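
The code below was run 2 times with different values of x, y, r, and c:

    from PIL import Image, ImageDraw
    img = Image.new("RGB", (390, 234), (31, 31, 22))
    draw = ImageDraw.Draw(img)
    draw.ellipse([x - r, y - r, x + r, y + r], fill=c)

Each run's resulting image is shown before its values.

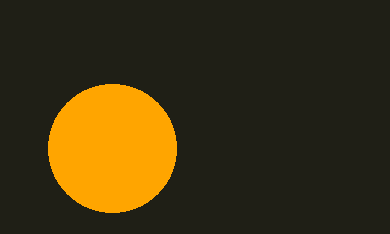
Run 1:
x = 112
y = 148
r = 64
c = 'orange'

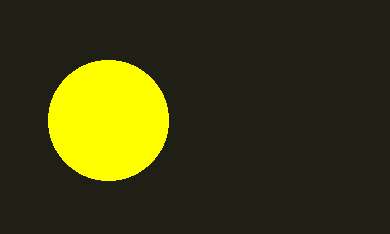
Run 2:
x = 108
y = 120
r = 60
c = 'yellow'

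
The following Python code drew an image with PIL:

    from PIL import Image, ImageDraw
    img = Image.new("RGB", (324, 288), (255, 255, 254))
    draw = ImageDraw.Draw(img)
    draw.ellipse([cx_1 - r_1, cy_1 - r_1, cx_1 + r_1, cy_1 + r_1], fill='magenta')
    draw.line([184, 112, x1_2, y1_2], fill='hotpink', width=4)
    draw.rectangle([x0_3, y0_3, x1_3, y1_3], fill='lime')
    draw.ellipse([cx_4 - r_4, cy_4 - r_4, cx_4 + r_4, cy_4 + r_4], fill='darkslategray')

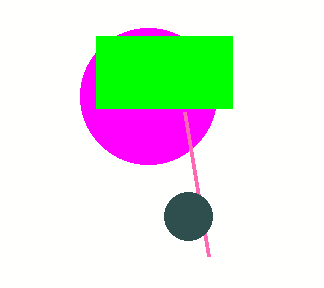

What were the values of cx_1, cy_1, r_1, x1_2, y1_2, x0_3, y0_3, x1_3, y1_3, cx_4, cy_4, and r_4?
cx_1 = 148; cy_1 = 96; r_1 = 68; x1_2 = 208; y1_2 = 256; x0_3 = 96; y0_3 = 36; x1_3 = 232; y1_3 = 108; cx_4 = 188; cy_4 = 216; r_4 = 24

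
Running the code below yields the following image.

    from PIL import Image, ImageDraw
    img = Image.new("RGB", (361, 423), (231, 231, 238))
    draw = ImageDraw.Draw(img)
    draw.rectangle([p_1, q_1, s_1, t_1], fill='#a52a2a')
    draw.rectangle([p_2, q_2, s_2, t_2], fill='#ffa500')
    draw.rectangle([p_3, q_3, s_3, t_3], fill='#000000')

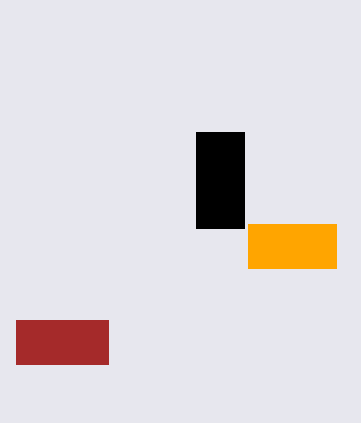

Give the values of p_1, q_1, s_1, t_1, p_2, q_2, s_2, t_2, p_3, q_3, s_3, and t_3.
p_1 = 16, q_1 = 320, s_1 = 108, t_1 = 364, p_2 = 248, q_2 = 224, s_2 = 336, t_2 = 268, p_3 = 196, q_3 = 132, s_3 = 244, t_3 = 228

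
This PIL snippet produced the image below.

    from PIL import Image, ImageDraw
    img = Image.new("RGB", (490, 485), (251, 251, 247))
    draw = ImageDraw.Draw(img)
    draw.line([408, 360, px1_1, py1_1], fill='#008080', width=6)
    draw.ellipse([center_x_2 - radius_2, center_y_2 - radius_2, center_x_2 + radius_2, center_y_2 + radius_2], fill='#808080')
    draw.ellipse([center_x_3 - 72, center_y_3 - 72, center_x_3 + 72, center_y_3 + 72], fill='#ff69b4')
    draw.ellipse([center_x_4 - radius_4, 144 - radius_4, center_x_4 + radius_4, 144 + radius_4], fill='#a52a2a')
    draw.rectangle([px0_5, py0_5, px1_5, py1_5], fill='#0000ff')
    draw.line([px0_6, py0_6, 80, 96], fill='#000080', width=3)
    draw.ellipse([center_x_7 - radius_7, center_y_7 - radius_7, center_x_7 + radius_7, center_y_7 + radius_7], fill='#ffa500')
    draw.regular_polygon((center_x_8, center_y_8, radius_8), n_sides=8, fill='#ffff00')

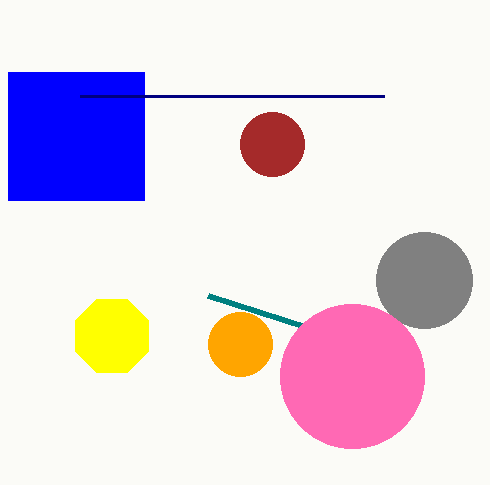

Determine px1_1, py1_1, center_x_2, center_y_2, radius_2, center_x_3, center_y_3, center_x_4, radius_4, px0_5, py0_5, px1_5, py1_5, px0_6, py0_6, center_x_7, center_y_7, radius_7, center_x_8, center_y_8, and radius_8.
px1_1 = 208; py1_1 = 296; center_x_2 = 424; center_y_2 = 280; radius_2 = 48; center_x_3 = 352; center_y_3 = 376; center_x_4 = 272; radius_4 = 32; px0_5 = 8; py0_5 = 72; px1_5 = 144; py1_5 = 200; px0_6 = 384; py0_6 = 96; center_x_7 = 240; center_y_7 = 344; radius_7 = 32; center_x_8 = 112; center_y_8 = 336; radius_8 = 40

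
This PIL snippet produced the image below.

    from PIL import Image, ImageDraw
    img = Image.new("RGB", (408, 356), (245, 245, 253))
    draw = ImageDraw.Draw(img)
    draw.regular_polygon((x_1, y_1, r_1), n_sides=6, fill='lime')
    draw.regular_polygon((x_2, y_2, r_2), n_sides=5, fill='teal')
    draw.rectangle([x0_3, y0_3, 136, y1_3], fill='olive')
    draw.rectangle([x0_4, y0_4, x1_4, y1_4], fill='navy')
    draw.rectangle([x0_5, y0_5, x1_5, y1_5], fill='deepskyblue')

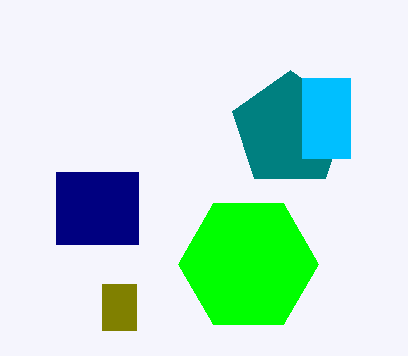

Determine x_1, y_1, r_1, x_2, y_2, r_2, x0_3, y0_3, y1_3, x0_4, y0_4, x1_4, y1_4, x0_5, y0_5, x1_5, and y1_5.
x_1 = 248, y_1 = 264, r_1 = 70, x_2 = 290, y_2 = 130, r_2 = 60, x0_3 = 102, y0_3 = 284, y1_3 = 330, x0_4 = 56, y0_4 = 172, x1_4 = 138, y1_4 = 244, x0_5 = 302, y0_5 = 78, x1_5 = 350, y1_5 = 158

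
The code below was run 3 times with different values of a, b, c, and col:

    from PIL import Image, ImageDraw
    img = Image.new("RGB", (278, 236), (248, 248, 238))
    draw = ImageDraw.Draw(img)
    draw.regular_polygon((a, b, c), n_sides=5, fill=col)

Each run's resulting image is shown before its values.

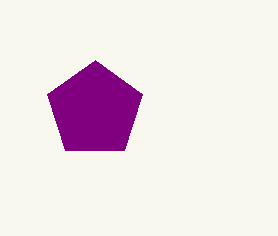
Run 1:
a = 95, b = 110, c = 50, col = 'purple'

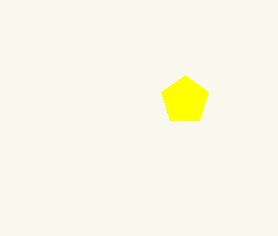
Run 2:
a = 185, b = 100, c = 25, col = 'yellow'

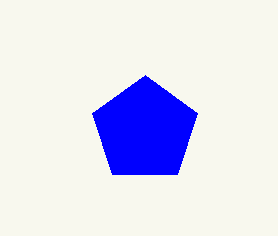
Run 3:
a = 145
b = 130
c = 55
col = 'blue'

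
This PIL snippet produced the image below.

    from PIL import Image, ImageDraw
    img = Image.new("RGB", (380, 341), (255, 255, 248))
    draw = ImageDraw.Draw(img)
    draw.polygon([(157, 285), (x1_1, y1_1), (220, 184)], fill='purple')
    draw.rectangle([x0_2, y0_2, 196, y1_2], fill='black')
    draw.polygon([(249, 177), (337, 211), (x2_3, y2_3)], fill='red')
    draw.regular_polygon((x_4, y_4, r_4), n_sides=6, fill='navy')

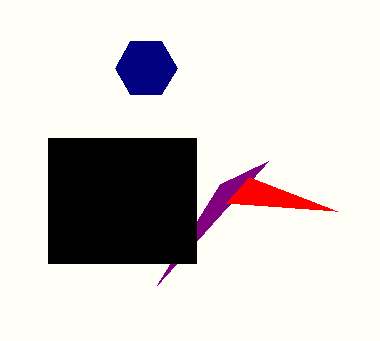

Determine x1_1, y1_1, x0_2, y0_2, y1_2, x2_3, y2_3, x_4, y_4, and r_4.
x1_1 = 268, y1_1 = 161, x0_2 = 48, y0_2 = 138, y1_2 = 263, x2_3 = 226, y2_3 = 203, x_4 = 146, y_4 = 68, r_4 = 31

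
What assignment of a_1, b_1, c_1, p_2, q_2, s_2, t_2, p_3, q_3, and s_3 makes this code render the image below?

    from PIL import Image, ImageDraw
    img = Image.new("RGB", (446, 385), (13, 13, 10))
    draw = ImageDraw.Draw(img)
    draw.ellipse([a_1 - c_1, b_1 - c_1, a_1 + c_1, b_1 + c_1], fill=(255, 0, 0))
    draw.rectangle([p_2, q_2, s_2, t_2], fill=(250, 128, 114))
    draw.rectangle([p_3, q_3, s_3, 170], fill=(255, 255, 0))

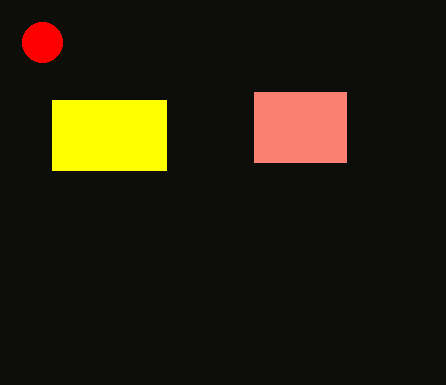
a_1 = 42, b_1 = 42, c_1 = 20, p_2 = 254, q_2 = 92, s_2 = 346, t_2 = 162, p_3 = 52, q_3 = 100, s_3 = 166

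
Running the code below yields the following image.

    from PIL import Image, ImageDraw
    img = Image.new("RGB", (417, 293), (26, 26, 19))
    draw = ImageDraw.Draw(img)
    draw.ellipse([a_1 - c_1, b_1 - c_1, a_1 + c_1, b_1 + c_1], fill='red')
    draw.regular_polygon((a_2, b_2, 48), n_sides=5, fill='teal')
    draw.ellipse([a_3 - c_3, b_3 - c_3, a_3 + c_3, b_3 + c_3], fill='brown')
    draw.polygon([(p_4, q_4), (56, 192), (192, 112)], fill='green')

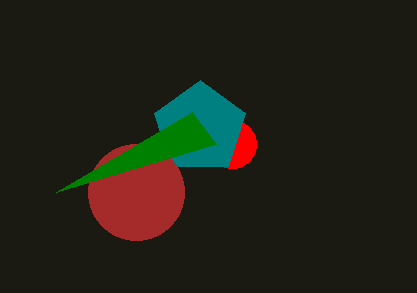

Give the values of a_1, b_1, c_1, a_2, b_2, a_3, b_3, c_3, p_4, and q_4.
a_1 = 232, b_1 = 144, c_1 = 24, a_2 = 200, b_2 = 128, a_3 = 136, b_3 = 192, c_3 = 48, p_4 = 216, q_4 = 144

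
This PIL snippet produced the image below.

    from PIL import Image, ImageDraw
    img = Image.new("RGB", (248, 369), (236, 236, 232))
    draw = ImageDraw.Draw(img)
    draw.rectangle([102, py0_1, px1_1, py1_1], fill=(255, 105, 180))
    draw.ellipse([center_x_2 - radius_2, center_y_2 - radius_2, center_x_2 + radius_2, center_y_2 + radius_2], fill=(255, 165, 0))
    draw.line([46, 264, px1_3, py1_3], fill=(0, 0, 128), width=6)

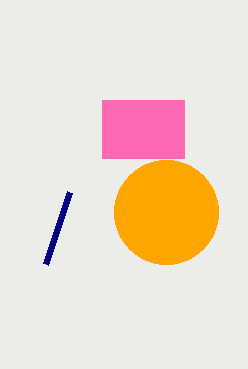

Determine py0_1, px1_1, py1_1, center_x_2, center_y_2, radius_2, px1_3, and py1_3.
py0_1 = 100; px1_1 = 184; py1_1 = 158; center_x_2 = 166; center_y_2 = 212; radius_2 = 52; px1_3 = 70; py1_3 = 192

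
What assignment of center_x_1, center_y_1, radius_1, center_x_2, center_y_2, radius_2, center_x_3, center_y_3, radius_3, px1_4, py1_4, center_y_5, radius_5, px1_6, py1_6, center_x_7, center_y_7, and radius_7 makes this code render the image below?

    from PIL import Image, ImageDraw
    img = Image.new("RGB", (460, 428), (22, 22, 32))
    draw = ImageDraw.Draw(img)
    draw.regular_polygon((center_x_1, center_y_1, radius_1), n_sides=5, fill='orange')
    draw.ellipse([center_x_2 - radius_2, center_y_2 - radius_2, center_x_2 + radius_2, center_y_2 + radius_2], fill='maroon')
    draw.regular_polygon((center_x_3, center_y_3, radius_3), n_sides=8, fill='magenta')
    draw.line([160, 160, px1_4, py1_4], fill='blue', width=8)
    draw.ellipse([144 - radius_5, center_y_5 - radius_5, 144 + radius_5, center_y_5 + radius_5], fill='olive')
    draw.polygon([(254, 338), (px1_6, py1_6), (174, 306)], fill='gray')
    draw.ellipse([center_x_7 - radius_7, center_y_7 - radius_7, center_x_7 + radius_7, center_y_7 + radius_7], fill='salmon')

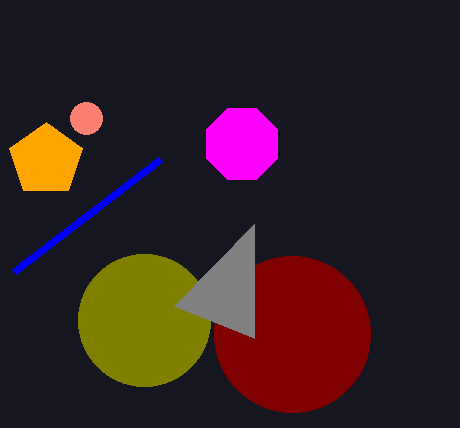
center_x_1 = 46; center_y_1 = 160; radius_1 = 38; center_x_2 = 292; center_y_2 = 334; radius_2 = 78; center_x_3 = 242; center_y_3 = 144; radius_3 = 38; px1_4 = 14; py1_4 = 272; center_y_5 = 320; radius_5 = 66; px1_6 = 254; py1_6 = 224; center_x_7 = 86; center_y_7 = 118; radius_7 = 16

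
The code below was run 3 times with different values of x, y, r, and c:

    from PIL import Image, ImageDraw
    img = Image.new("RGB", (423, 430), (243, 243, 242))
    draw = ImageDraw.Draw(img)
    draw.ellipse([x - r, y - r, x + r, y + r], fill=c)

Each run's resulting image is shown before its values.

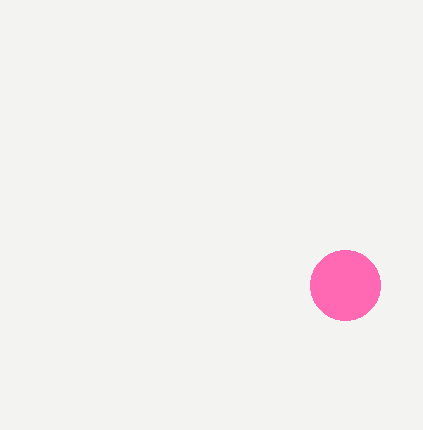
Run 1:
x = 345, y = 285, r = 35, c = 'hotpink'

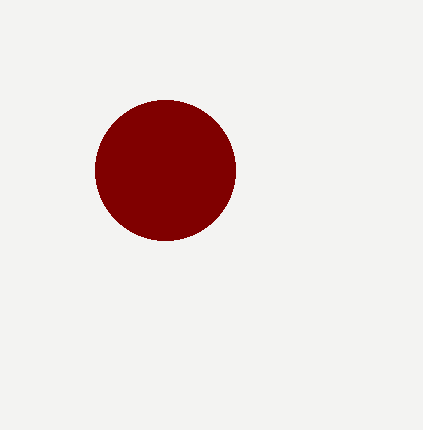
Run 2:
x = 165
y = 170
r = 70
c = 'maroon'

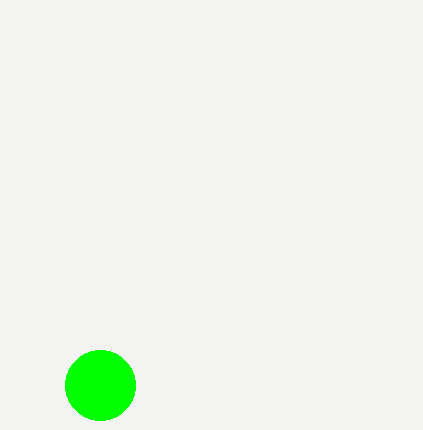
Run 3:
x = 100, y = 385, r = 35, c = 'lime'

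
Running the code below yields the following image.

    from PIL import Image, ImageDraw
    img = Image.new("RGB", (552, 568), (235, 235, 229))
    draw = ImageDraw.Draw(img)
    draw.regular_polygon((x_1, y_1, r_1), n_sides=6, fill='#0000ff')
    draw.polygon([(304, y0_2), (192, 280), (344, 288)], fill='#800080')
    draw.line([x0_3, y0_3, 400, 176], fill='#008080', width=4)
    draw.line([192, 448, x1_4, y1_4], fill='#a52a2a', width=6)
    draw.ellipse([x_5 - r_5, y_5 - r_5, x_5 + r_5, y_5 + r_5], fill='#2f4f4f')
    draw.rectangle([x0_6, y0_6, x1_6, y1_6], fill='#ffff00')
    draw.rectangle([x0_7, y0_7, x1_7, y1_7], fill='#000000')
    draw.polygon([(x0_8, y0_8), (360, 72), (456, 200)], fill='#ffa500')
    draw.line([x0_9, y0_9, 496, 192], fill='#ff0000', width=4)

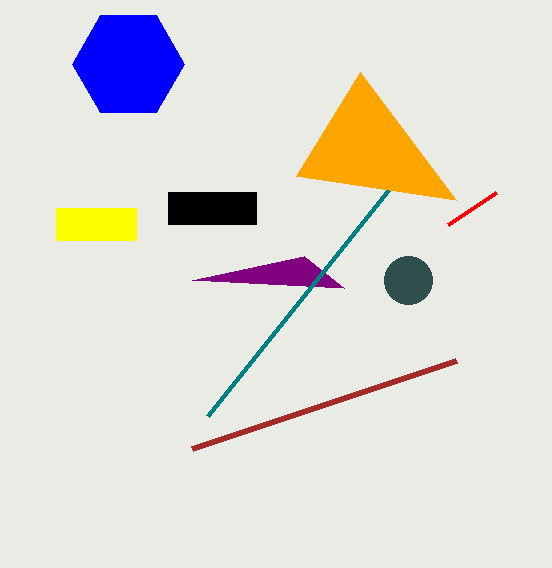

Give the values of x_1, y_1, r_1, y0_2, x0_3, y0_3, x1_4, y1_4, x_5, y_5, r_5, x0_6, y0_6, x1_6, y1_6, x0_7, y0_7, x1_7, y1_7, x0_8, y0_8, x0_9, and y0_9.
x_1 = 128; y_1 = 64; r_1 = 56; y0_2 = 256; x0_3 = 208; y0_3 = 416; x1_4 = 456; y1_4 = 360; x_5 = 408; y_5 = 280; r_5 = 24; x0_6 = 56; y0_6 = 208; x1_6 = 136; y1_6 = 240; x0_7 = 168; y0_7 = 192; x1_7 = 256; y1_7 = 224; x0_8 = 296; y0_8 = 176; x0_9 = 448; y0_9 = 224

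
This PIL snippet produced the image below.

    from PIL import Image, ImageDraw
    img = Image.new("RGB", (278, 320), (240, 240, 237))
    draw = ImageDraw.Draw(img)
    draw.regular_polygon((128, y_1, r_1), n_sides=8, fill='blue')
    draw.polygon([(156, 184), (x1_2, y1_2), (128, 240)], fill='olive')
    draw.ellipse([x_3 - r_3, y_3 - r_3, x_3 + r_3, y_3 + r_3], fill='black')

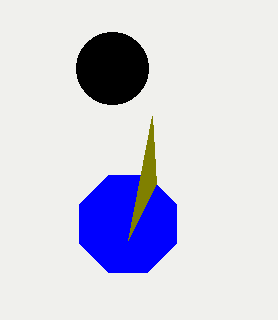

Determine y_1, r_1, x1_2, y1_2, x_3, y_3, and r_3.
y_1 = 224; r_1 = 52; x1_2 = 152; y1_2 = 116; x_3 = 112; y_3 = 68; r_3 = 36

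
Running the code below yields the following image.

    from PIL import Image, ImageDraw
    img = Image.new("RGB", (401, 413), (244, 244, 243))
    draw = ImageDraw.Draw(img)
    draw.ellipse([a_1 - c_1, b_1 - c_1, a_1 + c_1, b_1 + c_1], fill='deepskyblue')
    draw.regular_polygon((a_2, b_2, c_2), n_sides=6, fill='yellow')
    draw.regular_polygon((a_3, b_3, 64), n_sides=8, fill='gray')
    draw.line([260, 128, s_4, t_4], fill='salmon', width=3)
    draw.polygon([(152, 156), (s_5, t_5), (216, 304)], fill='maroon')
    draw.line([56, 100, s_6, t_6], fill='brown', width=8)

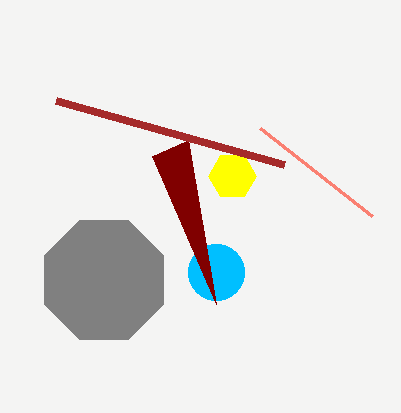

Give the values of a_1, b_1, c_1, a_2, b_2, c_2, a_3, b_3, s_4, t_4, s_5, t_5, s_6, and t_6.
a_1 = 216
b_1 = 272
c_1 = 28
a_2 = 232
b_2 = 176
c_2 = 24
a_3 = 104
b_3 = 280
s_4 = 372
t_4 = 216
s_5 = 188
t_5 = 140
s_6 = 284
t_6 = 164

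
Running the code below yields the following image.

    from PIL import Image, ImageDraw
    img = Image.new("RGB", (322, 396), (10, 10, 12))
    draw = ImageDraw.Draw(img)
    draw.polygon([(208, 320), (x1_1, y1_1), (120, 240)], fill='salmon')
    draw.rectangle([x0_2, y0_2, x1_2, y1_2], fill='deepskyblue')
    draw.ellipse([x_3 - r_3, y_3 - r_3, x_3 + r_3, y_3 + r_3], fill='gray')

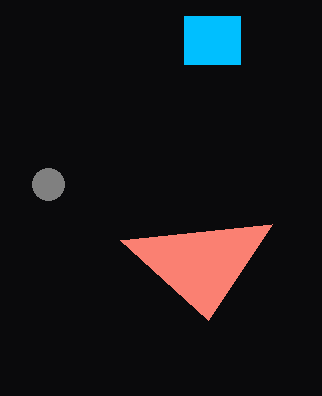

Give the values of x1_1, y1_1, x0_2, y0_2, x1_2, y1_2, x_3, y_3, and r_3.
x1_1 = 272; y1_1 = 224; x0_2 = 184; y0_2 = 16; x1_2 = 240; y1_2 = 64; x_3 = 48; y_3 = 184; r_3 = 16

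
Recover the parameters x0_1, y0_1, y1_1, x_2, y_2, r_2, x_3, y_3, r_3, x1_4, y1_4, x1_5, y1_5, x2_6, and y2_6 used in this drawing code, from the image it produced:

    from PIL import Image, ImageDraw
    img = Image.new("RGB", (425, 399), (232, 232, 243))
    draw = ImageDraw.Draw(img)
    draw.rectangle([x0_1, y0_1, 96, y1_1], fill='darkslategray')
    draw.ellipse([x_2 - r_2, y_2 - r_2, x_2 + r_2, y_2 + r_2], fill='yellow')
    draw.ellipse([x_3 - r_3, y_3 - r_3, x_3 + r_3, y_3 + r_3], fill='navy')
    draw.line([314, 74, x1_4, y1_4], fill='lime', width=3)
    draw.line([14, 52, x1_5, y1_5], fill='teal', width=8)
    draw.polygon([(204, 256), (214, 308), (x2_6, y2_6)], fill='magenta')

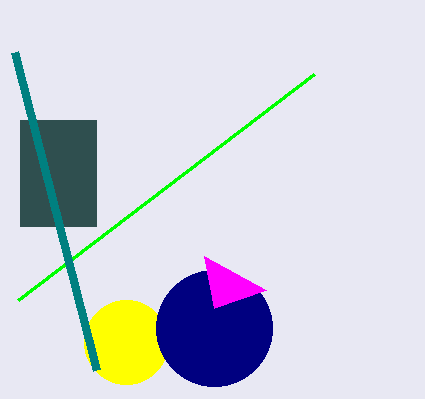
x0_1 = 20
y0_1 = 120
y1_1 = 226
x_2 = 126
y_2 = 342
r_2 = 42
x_3 = 214
y_3 = 328
r_3 = 58
x1_4 = 18
y1_4 = 300
x1_5 = 96
y1_5 = 370
x2_6 = 266
y2_6 = 290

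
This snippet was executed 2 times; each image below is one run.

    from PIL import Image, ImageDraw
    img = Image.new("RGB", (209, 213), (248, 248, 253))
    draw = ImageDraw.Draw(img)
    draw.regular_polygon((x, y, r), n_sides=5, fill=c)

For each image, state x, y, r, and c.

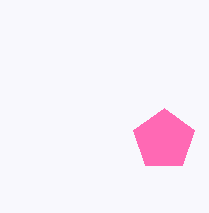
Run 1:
x = 164, y = 140, r = 32, c = 'hotpink'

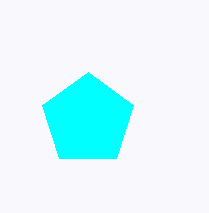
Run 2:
x = 88
y = 120
r = 48
c = 'cyan'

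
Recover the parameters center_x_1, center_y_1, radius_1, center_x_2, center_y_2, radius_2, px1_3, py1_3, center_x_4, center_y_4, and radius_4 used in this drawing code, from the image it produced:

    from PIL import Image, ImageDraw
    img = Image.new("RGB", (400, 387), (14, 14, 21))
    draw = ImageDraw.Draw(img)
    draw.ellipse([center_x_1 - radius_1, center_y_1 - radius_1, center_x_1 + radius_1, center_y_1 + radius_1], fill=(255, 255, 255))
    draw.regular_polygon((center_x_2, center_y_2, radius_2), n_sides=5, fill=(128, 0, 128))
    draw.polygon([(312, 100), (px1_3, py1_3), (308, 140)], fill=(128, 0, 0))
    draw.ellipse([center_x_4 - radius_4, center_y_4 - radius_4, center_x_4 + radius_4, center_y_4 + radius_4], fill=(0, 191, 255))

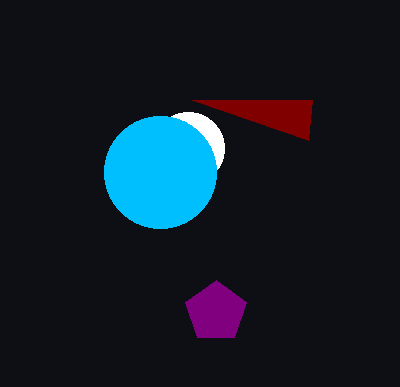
center_x_1 = 188, center_y_1 = 148, radius_1 = 36, center_x_2 = 216, center_y_2 = 312, radius_2 = 32, px1_3 = 192, py1_3 = 100, center_x_4 = 160, center_y_4 = 172, radius_4 = 56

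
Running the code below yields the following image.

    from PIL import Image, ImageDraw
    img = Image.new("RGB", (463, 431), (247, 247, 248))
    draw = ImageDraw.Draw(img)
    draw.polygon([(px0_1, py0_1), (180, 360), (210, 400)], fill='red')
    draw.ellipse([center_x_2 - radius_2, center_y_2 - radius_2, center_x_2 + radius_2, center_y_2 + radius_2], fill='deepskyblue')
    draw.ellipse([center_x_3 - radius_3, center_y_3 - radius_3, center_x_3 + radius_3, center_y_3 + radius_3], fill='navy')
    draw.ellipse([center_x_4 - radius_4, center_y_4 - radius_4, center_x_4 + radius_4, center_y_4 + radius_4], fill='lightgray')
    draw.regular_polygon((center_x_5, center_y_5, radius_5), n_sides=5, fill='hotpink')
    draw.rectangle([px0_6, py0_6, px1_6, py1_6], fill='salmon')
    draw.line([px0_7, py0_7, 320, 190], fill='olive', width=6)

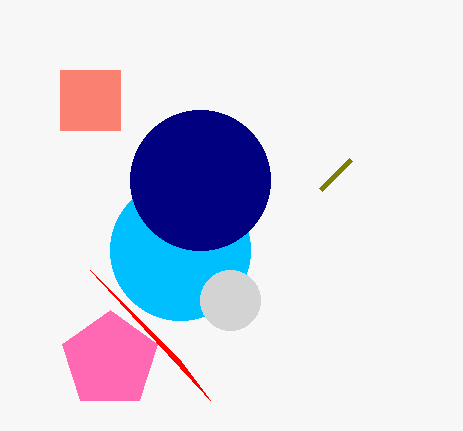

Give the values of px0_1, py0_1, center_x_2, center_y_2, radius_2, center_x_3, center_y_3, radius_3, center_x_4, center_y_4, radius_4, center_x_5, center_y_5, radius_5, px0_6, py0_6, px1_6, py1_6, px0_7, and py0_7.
px0_1 = 90
py0_1 = 270
center_x_2 = 180
center_y_2 = 250
radius_2 = 70
center_x_3 = 200
center_y_3 = 180
radius_3 = 70
center_x_4 = 230
center_y_4 = 300
radius_4 = 30
center_x_5 = 110
center_y_5 = 360
radius_5 = 50
px0_6 = 60
py0_6 = 70
px1_6 = 120
py1_6 = 130
px0_7 = 350
py0_7 = 160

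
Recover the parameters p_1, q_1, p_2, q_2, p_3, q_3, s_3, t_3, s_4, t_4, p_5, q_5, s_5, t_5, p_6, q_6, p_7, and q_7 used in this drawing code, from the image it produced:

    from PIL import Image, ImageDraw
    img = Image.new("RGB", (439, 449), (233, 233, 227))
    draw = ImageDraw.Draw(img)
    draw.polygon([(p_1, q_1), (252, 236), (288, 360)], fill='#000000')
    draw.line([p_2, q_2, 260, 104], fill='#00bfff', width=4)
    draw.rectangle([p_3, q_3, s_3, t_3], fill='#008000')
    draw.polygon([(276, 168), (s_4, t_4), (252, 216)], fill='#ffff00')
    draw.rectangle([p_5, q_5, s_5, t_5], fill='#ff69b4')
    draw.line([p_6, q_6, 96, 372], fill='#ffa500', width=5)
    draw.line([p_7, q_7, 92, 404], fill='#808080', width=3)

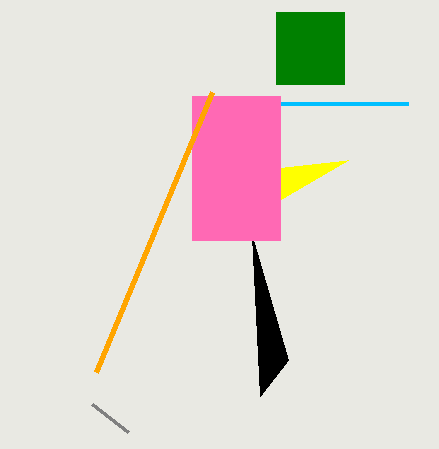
p_1 = 260; q_1 = 396; p_2 = 408; q_2 = 104; p_3 = 276; q_3 = 12; s_3 = 344; t_3 = 84; s_4 = 348; t_4 = 160; p_5 = 192; q_5 = 96; s_5 = 280; t_5 = 240; p_6 = 212; q_6 = 92; p_7 = 128; q_7 = 432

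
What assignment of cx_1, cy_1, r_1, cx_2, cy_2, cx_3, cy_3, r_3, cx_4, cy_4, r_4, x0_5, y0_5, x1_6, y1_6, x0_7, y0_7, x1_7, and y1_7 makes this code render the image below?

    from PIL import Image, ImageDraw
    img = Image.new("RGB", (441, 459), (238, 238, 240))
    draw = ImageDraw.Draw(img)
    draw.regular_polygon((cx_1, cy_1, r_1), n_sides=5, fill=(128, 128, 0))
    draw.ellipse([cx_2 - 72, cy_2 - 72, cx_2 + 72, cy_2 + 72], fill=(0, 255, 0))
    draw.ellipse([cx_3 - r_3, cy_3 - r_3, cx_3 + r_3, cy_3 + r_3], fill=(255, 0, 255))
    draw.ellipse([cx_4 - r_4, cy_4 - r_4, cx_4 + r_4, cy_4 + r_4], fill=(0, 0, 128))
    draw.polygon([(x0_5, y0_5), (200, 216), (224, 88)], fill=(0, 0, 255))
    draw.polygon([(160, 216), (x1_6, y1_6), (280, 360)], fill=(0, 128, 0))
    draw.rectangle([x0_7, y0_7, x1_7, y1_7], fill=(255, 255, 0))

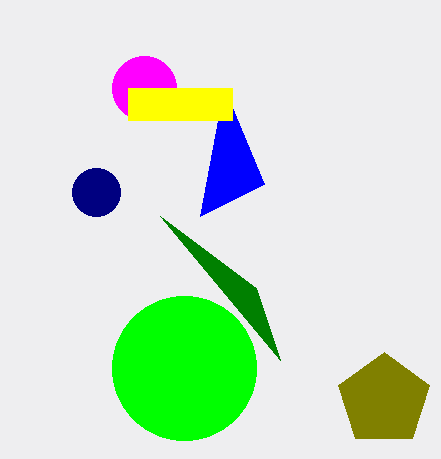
cx_1 = 384
cy_1 = 400
r_1 = 48
cx_2 = 184
cy_2 = 368
cx_3 = 144
cy_3 = 88
r_3 = 32
cx_4 = 96
cy_4 = 192
r_4 = 24
x0_5 = 264
y0_5 = 184
x1_6 = 256
y1_6 = 288
x0_7 = 128
y0_7 = 88
x1_7 = 232
y1_7 = 120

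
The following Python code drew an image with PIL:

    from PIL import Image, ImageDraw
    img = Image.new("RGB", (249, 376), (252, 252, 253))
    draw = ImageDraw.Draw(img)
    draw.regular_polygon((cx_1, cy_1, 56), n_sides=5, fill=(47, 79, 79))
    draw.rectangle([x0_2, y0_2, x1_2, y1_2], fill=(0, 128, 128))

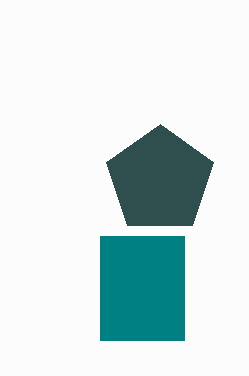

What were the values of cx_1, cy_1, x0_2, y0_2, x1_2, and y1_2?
cx_1 = 160; cy_1 = 180; x0_2 = 100; y0_2 = 236; x1_2 = 184; y1_2 = 340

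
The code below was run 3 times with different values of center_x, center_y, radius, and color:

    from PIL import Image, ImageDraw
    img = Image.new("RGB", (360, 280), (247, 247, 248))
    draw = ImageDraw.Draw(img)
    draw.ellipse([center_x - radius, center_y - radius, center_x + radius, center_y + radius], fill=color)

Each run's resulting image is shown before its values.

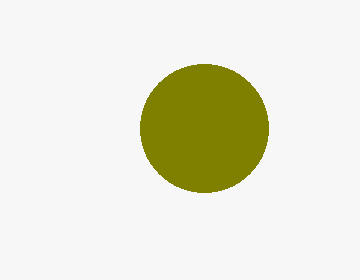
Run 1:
center_x = 204
center_y = 128
radius = 64
color = 'olive'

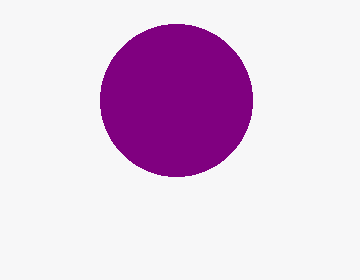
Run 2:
center_x = 176, center_y = 100, radius = 76, color = 'purple'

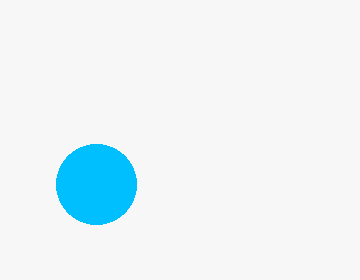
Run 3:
center_x = 96
center_y = 184
radius = 40
color = 'deepskyblue'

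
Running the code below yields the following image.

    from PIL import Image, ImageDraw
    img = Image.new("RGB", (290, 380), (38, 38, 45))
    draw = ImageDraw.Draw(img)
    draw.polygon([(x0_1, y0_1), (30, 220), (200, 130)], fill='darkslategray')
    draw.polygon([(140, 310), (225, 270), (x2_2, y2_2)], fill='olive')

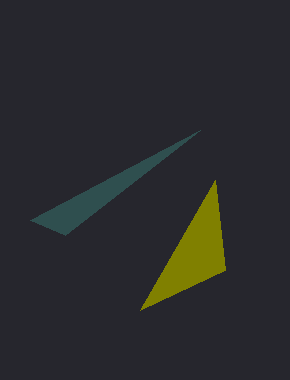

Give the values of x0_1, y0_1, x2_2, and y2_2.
x0_1 = 65
y0_1 = 235
x2_2 = 215
y2_2 = 180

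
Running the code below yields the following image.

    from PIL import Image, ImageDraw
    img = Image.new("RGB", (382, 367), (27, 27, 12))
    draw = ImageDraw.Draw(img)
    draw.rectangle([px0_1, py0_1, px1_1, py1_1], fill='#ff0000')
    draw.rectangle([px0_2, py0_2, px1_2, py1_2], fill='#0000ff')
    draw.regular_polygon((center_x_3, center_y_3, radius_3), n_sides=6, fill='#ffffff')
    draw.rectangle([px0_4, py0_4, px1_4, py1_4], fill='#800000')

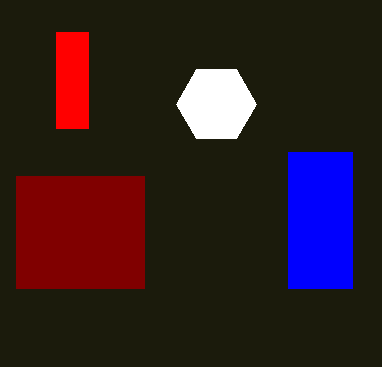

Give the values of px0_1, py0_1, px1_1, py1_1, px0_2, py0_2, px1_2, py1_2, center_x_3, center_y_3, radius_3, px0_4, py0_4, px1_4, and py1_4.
px0_1 = 56
py0_1 = 32
px1_1 = 88
py1_1 = 128
px0_2 = 288
py0_2 = 152
px1_2 = 352
py1_2 = 288
center_x_3 = 216
center_y_3 = 104
radius_3 = 40
px0_4 = 16
py0_4 = 176
px1_4 = 144
py1_4 = 288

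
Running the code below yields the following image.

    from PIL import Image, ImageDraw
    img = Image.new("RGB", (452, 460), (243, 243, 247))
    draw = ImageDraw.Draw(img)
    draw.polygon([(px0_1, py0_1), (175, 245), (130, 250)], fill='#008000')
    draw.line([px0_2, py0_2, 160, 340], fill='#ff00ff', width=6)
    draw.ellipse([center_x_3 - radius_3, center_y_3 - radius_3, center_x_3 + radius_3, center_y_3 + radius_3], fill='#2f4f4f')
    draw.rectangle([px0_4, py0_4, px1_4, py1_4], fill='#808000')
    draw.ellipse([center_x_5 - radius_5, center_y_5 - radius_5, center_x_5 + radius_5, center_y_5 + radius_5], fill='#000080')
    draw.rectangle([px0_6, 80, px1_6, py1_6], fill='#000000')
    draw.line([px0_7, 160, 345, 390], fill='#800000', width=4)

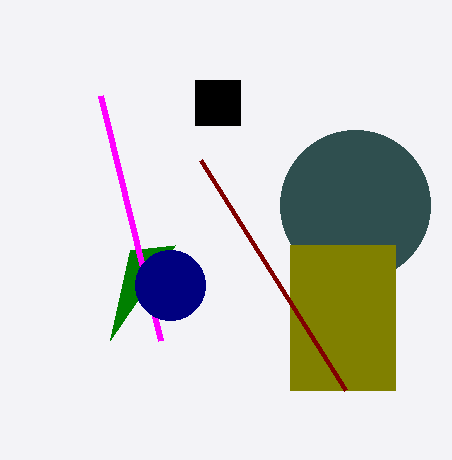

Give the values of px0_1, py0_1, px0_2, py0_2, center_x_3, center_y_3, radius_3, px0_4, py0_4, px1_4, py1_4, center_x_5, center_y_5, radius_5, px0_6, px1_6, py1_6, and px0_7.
px0_1 = 110, py0_1 = 340, px0_2 = 100, py0_2 = 95, center_x_3 = 355, center_y_3 = 205, radius_3 = 75, px0_4 = 290, py0_4 = 245, px1_4 = 395, py1_4 = 390, center_x_5 = 170, center_y_5 = 285, radius_5 = 35, px0_6 = 195, px1_6 = 240, py1_6 = 125, px0_7 = 200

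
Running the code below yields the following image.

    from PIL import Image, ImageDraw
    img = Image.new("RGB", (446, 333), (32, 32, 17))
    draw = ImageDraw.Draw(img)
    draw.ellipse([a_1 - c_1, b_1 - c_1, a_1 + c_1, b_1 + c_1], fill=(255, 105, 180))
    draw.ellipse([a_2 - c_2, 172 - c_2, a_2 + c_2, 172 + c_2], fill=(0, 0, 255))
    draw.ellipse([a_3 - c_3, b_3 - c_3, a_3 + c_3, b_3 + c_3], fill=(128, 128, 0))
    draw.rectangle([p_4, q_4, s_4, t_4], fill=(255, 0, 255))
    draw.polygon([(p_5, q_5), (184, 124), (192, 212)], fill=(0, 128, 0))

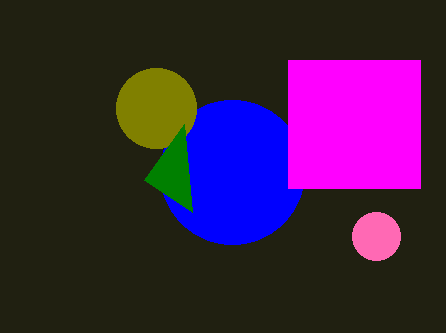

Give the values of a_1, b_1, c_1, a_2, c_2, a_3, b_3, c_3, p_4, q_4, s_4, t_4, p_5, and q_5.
a_1 = 376
b_1 = 236
c_1 = 24
a_2 = 232
c_2 = 72
a_3 = 156
b_3 = 108
c_3 = 40
p_4 = 288
q_4 = 60
s_4 = 420
t_4 = 188
p_5 = 144
q_5 = 180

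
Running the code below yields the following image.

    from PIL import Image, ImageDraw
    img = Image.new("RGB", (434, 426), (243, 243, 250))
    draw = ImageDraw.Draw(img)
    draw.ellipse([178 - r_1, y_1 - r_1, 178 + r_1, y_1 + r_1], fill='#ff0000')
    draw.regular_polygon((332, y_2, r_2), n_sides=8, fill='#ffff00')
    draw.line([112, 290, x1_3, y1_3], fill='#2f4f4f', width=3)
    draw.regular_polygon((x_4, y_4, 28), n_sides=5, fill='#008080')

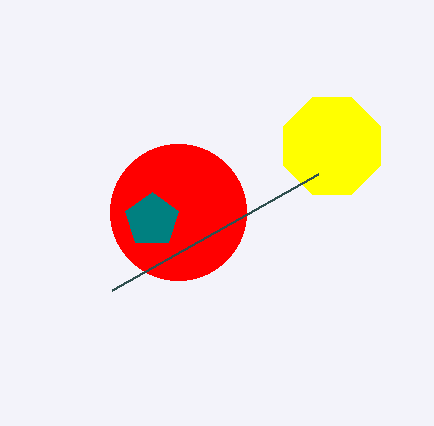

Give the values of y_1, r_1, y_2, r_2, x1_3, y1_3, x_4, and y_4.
y_1 = 212
r_1 = 68
y_2 = 146
r_2 = 52
x1_3 = 318
y1_3 = 174
x_4 = 152
y_4 = 220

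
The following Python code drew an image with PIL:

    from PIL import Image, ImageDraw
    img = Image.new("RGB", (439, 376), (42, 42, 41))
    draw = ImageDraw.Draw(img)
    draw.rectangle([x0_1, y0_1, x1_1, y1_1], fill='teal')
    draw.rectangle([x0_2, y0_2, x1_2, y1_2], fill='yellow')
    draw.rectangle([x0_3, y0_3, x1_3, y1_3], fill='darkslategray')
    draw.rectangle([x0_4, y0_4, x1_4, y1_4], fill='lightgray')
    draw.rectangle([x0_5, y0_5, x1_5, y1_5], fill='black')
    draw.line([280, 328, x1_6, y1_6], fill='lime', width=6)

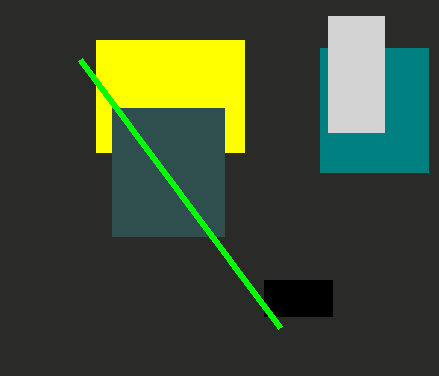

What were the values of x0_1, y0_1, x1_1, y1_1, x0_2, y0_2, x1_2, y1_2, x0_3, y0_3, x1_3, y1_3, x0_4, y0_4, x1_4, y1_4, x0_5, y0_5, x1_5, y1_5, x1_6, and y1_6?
x0_1 = 320; y0_1 = 48; x1_1 = 428; y1_1 = 172; x0_2 = 96; y0_2 = 40; x1_2 = 244; y1_2 = 152; x0_3 = 112; y0_3 = 108; x1_3 = 224; y1_3 = 236; x0_4 = 328; y0_4 = 16; x1_4 = 384; y1_4 = 132; x0_5 = 264; y0_5 = 280; x1_5 = 332; y1_5 = 316; x1_6 = 80; y1_6 = 60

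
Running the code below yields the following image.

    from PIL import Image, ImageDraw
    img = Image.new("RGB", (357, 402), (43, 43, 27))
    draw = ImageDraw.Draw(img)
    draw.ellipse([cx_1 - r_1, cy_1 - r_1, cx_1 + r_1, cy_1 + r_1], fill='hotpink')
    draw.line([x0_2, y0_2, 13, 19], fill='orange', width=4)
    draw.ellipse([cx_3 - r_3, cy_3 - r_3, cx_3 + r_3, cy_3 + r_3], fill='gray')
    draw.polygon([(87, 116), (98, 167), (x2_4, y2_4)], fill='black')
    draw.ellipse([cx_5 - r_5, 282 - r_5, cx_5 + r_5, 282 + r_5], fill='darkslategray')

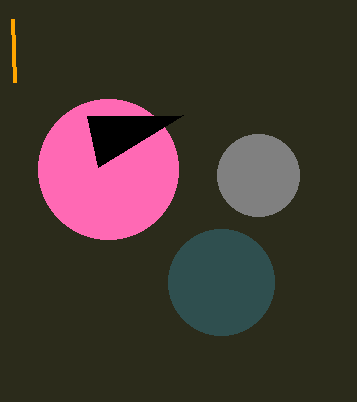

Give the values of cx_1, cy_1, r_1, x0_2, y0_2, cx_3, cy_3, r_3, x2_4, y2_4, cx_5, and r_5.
cx_1 = 108; cy_1 = 169; r_1 = 70; x0_2 = 15; y0_2 = 82; cx_3 = 258; cy_3 = 175; r_3 = 41; x2_4 = 183; y2_4 = 115; cx_5 = 221; r_5 = 53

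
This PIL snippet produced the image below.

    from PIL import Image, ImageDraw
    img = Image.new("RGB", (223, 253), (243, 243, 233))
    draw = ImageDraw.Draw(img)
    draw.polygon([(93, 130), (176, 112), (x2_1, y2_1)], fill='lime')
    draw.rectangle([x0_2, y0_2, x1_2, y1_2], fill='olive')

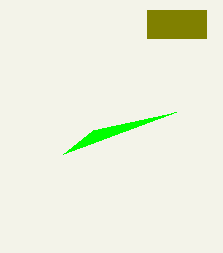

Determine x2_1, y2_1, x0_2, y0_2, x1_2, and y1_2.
x2_1 = 63, y2_1 = 154, x0_2 = 147, y0_2 = 10, x1_2 = 206, y1_2 = 38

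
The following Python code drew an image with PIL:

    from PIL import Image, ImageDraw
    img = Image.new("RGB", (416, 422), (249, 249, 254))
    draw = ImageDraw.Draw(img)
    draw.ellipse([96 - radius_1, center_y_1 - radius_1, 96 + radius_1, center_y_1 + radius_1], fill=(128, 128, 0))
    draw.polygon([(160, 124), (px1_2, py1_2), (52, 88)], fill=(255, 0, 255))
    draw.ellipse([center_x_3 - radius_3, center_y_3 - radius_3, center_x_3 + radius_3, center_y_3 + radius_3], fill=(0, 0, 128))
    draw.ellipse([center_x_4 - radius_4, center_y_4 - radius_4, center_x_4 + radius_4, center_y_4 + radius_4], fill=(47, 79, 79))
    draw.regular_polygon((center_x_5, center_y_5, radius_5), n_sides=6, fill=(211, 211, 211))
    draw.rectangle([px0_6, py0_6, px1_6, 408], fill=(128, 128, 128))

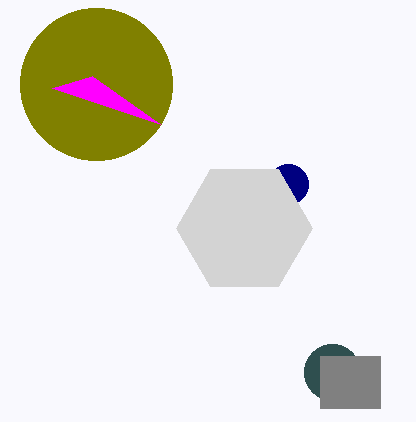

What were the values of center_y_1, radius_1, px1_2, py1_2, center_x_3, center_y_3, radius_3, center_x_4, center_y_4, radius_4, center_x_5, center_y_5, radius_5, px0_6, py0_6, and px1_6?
center_y_1 = 84, radius_1 = 76, px1_2 = 92, py1_2 = 76, center_x_3 = 288, center_y_3 = 184, radius_3 = 20, center_x_4 = 332, center_y_4 = 372, radius_4 = 28, center_x_5 = 244, center_y_5 = 228, radius_5 = 68, px0_6 = 320, py0_6 = 356, px1_6 = 380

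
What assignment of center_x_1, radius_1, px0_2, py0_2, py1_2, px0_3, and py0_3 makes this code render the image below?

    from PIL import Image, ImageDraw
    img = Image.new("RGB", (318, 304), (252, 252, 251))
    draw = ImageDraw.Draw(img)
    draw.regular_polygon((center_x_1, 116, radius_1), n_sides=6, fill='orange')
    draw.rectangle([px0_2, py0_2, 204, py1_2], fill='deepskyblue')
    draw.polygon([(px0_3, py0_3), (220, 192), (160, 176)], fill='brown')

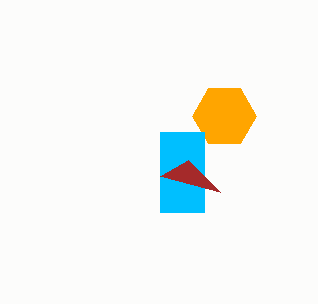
center_x_1 = 224
radius_1 = 32
px0_2 = 160
py0_2 = 132
py1_2 = 212
px0_3 = 188
py0_3 = 160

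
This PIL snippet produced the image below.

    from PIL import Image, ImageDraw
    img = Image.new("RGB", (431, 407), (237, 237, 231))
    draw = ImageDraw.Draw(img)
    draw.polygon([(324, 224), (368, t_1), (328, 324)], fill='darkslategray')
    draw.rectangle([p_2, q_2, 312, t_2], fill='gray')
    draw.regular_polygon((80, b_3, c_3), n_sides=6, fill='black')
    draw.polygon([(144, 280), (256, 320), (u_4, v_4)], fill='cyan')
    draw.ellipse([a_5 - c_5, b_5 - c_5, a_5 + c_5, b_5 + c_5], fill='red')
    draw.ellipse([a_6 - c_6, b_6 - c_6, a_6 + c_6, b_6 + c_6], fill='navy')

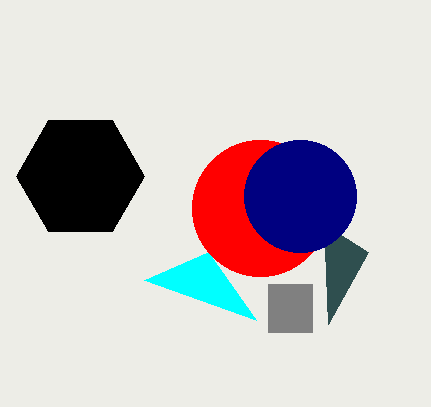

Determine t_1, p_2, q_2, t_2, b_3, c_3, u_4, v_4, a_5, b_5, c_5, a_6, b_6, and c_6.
t_1 = 252
p_2 = 268
q_2 = 284
t_2 = 332
b_3 = 176
c_3 = 64
u_4 = 208
v_4 = 252
a_5 = 260
b_5 = 208
c_5 = 68
a_6 = 300
b_6 = 196
c_6 = 56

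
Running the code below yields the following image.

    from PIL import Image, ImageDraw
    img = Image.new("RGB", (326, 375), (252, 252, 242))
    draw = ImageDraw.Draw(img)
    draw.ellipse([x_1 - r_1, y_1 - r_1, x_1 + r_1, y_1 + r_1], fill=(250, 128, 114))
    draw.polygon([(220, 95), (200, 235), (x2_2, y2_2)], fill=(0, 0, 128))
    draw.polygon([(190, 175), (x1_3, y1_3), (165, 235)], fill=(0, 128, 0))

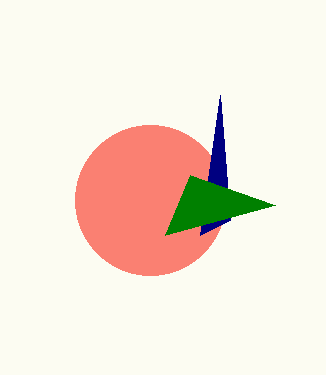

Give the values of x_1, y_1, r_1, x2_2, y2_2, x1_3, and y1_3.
x_1 = 150; y_1 = 200; r_1 = 75; x2_2 = 230; y2_2 = 220; x1_3 = 275; y1_3 = 205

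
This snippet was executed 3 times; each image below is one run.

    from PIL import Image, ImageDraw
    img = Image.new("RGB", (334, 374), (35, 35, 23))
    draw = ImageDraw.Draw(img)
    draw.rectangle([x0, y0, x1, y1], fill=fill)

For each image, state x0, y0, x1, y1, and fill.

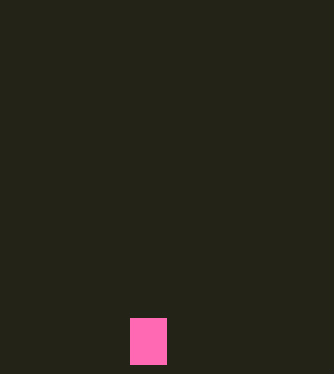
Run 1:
x0 = 130, y0 = 318, x1 = 166, y1 = 364, fill = 'hotpink'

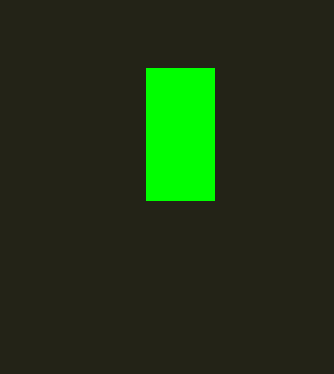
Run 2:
x0 = 146; y0 = 68; x1 = 214; y1 = 200; fill = 'lime'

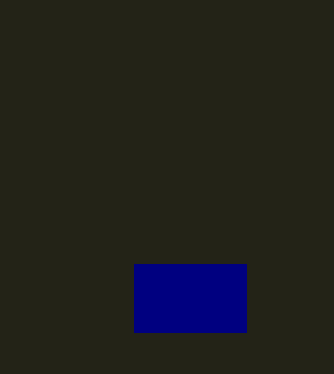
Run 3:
x0 = 134; y0 = 264; x1 = 246; y1 = 332; fill = 'navy'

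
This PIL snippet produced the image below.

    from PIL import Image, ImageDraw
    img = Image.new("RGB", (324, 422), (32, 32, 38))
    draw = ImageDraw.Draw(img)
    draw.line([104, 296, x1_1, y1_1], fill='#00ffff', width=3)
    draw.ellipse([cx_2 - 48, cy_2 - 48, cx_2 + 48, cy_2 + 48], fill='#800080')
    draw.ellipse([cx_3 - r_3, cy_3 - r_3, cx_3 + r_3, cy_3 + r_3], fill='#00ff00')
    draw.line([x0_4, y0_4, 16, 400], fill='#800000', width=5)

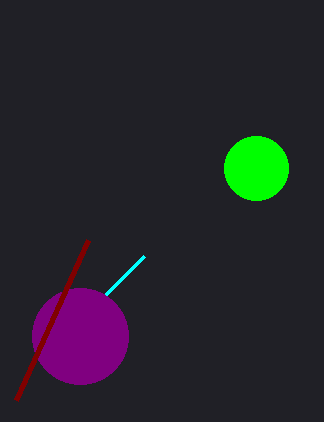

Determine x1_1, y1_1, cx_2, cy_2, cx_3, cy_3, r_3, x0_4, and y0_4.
x1_1 = 144
y1_1 = 256
cx_2 = 80
cy_2 = 336
cx_3 = 256
cy_3 = 168
r_3 = 32
x0_4 = 88
y0_4 = 240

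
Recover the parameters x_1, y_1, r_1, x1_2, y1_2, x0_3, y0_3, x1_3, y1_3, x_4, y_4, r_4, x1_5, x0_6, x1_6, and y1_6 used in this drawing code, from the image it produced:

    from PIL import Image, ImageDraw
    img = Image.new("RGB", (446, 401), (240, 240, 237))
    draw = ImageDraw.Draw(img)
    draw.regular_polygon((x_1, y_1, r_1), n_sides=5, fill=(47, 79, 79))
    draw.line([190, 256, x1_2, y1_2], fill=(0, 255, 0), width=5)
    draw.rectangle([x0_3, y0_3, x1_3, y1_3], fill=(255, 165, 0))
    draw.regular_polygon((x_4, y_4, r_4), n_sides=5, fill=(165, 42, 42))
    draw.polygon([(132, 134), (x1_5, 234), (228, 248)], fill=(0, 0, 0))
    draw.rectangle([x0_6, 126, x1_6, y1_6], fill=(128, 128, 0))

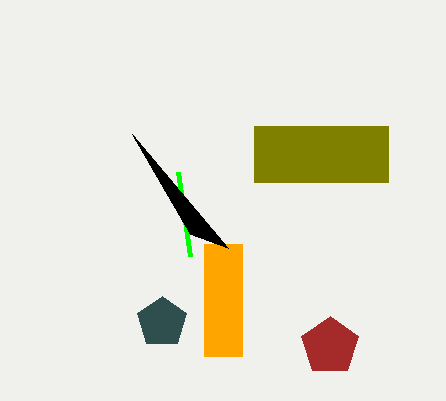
x_1 = 162; y_1 = 322; r_1 = 26; x1_2 = 178; y1_2 = 172; x0_3 = 204; y0_3 = 244; x1_3 = 242; y1_3 = 356; x_4 = 330; y_4 = 346; r_4 = 30; x1_5 = 190; x0_6 = 254; x1_6 = 388; y1_6 = 182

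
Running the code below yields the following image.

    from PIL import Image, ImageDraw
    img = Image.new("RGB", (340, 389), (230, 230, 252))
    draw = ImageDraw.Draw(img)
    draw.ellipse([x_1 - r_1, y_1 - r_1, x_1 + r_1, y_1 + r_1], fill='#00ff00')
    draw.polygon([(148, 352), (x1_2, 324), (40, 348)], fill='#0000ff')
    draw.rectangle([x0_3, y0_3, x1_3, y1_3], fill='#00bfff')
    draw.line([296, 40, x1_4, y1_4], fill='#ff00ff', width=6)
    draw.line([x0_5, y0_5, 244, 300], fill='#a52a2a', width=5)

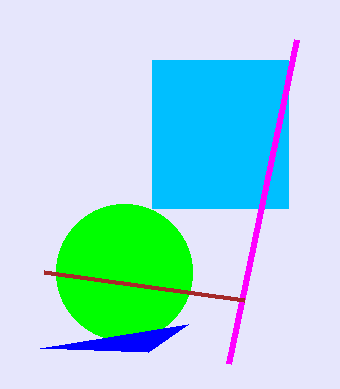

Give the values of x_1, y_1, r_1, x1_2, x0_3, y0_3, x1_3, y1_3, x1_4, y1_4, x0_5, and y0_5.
x_1 = 124, y_1 = 272, r_1 = 68, x1_2 = 188, x0_3 = 152, y0_3 = 60, x1_3 = 288, y1_3 = 208, x1_4 = 228, y1_4 = 364, x0_5 = 44, y0_5 = 272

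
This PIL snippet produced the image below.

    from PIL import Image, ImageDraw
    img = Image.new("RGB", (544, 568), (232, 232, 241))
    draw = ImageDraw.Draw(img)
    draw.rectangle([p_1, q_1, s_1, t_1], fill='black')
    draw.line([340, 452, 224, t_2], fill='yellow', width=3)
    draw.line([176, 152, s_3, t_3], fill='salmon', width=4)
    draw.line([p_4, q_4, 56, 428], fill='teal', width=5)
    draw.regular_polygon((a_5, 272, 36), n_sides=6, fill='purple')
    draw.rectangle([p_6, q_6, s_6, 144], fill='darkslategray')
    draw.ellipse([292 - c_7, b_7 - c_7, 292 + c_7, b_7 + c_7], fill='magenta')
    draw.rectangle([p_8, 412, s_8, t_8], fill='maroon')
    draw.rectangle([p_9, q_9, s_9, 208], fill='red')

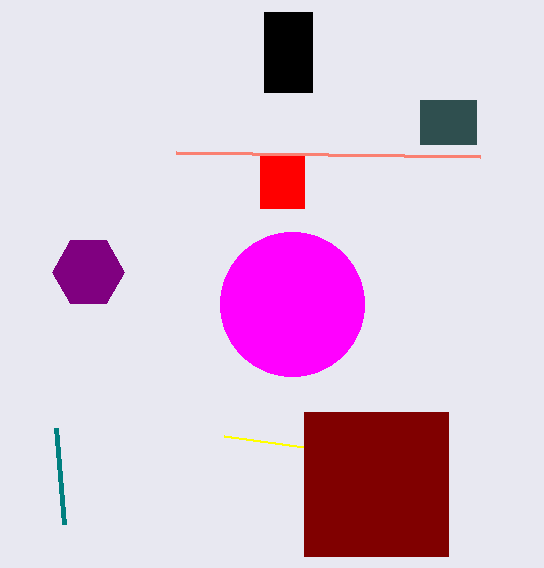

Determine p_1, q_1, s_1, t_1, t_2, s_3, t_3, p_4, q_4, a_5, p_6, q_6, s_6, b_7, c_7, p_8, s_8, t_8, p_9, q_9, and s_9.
p_1 = 264, q_1 = 12, s_1 = 312, t_1 = 92, t_2 = 436, s_3 = 480, t_3 = 156, p_4 = 64, q_4 = 524, a_5 = 88, p_6 = 420, q_6 = 100, s_6 = 476, b_7 = 304, c_7 = 72, p_8 = 304, s_8 = 448, t_8 = 556, p_9 = 260, q_9 = 156, s_9 = 304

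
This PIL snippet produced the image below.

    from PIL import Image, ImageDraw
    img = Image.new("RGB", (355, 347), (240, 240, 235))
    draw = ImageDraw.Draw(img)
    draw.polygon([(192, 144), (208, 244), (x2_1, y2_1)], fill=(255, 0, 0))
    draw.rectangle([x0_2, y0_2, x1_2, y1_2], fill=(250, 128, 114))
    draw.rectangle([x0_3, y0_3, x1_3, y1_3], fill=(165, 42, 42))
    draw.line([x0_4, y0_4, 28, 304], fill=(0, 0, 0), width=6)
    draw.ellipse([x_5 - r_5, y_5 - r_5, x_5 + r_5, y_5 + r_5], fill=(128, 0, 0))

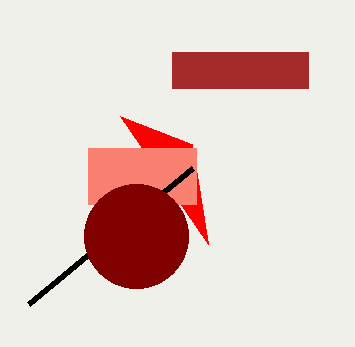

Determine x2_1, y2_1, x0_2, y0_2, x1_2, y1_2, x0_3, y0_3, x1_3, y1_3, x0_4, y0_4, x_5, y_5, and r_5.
x2_1 = 120; y2_1 = 116; x0_2 = 88; y0_2 = 148; x1_2 = 196; y1_2 = 204; x0_3 = 172; y0_3 = 52; x1_3 = 308; y1_3 = 88; x0_4 = 192; y0_4 = 168; x_5 = 136; y_5 = 236; r_5 = 52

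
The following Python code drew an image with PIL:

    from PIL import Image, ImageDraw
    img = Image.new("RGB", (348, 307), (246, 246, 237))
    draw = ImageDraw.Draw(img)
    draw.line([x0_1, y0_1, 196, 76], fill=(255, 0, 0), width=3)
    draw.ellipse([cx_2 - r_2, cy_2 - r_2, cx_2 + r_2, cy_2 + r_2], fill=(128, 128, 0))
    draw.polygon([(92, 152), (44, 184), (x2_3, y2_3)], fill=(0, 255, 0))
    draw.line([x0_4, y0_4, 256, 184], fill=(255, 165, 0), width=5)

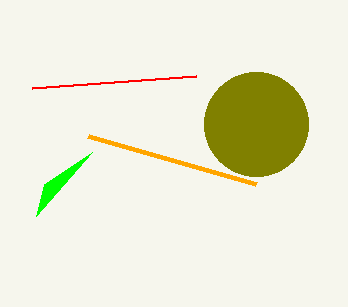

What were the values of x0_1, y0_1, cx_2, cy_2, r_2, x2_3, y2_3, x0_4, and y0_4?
x0_1 = 32, y0_1 = 88, cx_2 = 256, cy_2 = 124, r_2 = 52, x2_3 = 36, y2_3 = 216, x0_4 = 88, y0_4 = 136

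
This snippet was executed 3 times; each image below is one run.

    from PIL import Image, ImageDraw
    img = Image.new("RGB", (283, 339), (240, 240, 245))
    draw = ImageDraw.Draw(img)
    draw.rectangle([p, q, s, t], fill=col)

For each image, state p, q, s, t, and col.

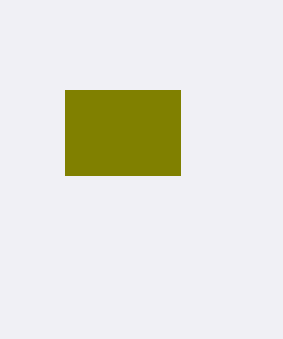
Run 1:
p = 65
q = 90
s = 180
t = 175
col = 'olive'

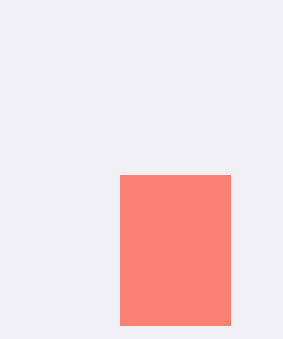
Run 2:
p = 120, q = 175, s = 230, t = 325, col = 'salmon'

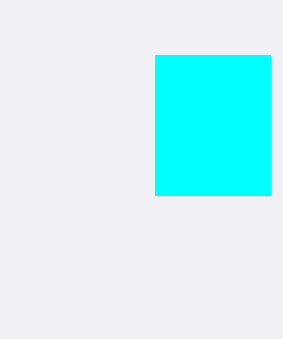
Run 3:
p = 155
q = 55
s = 270
t = 195
col = 'cyan'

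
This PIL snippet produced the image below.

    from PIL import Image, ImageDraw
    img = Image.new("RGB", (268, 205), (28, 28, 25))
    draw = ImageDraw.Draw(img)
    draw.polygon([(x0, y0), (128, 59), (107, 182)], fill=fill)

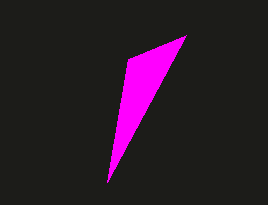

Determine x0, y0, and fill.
x0 = 186
y0 = 35
fill = 'magenta'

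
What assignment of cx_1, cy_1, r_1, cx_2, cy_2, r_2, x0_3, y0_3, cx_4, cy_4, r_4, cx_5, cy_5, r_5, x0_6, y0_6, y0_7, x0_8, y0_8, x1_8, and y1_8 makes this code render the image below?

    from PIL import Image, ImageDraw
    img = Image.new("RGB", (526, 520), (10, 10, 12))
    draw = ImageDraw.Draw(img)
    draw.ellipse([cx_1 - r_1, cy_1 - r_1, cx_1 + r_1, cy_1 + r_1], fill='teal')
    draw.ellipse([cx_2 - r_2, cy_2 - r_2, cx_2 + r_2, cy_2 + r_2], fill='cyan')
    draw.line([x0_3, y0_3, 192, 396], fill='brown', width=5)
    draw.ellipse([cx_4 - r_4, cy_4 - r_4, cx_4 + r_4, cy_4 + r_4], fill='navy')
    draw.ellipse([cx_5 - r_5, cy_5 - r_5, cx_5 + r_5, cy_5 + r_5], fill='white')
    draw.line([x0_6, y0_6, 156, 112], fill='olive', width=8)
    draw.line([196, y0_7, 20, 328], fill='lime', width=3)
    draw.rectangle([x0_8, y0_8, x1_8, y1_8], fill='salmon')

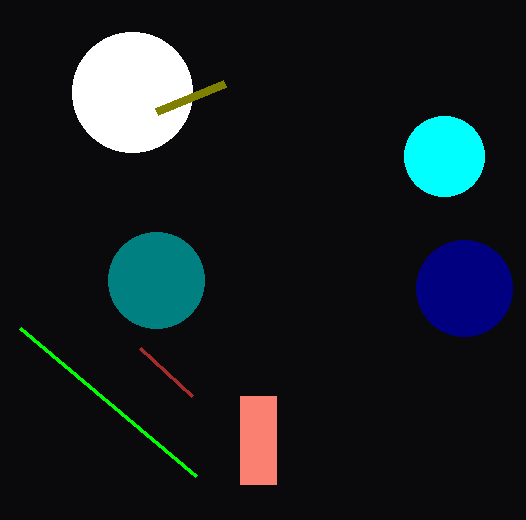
cx_1 = 156
cy_1 = 280
r_1 = 48
cx_2 = 444
cy_2 = 156
r_2 = 40
x0_3 = 140
y0_3 = 348
cx_4 = 464
cy_4 = 288
r_4 = 48
cx_5 = 132
cy_5 = 92
r_5 = 60
x0_6 = 224
y0_6 = 84
y0_7 = 476
x0_8 = 240
y0_8 = 396
x1_8 = 276
y1_8 = 484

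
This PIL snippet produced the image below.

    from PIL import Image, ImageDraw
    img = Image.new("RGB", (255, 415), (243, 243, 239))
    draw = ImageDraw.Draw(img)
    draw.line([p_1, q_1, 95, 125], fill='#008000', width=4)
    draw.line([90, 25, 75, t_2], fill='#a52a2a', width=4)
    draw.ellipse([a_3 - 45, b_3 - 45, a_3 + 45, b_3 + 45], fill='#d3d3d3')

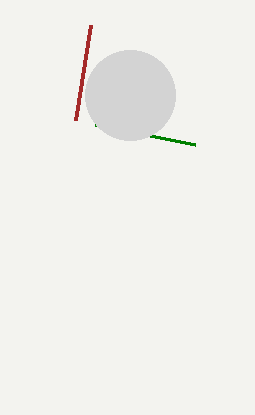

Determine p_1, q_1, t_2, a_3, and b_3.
p_1 = 195; q_1 = 145; t_2 = 120; a_3 = 130; b_3 = 95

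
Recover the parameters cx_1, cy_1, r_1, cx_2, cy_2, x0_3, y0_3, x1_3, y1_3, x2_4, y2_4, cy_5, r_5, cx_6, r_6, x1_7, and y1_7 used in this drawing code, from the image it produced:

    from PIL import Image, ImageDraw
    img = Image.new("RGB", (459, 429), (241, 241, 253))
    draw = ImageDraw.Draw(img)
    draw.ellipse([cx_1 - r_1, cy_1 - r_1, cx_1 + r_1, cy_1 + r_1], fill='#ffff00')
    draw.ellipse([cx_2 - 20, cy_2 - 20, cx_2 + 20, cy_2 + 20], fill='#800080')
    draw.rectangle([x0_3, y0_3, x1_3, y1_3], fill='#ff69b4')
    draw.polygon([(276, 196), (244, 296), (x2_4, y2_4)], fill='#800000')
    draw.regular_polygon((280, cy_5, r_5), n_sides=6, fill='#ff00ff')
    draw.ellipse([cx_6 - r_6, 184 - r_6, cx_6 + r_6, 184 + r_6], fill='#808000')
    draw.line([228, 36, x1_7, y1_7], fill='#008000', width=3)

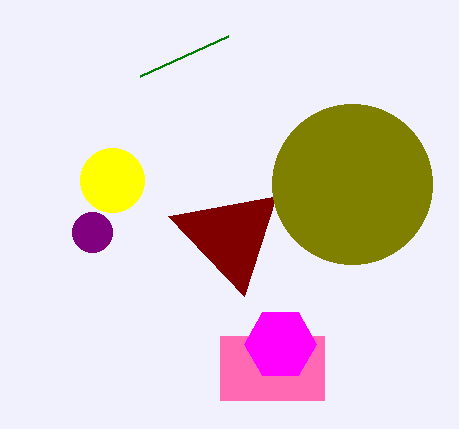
cx_1 = 112; cy_1 = 180; r_1 = 32; cx_2 = 92; cy_2 = 232; x0_3 = 220; y0_3 = 336; x1_3 = 324; y1_3 = 400; x2_4 = 168; y2_4 = 216; cy_5 = 344; r_5 = 36; cx_6 = 352; r_6 = 80; x1_7 = 140; y1_7 = 76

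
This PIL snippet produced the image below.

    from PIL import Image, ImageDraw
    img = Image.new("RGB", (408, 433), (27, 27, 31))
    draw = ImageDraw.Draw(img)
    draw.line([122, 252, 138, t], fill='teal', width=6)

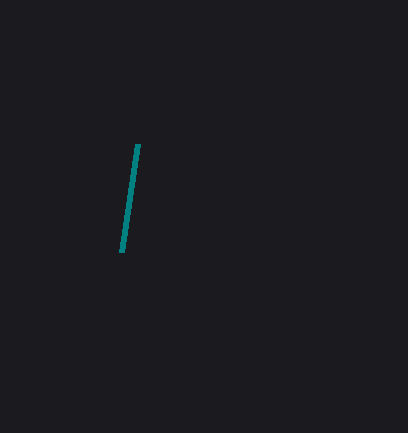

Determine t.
t = 144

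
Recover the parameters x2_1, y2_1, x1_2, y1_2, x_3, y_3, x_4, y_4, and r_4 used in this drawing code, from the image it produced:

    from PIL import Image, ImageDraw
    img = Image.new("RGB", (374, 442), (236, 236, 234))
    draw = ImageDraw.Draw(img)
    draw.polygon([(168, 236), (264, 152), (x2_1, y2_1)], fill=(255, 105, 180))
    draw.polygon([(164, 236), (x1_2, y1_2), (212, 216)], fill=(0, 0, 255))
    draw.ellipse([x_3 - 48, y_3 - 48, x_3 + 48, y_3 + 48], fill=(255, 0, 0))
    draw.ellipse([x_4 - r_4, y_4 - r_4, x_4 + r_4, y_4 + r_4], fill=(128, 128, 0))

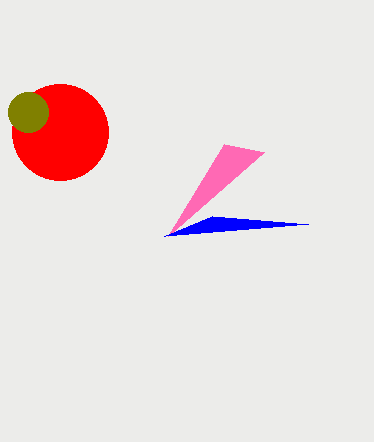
x2_1 = 224
y2_1 = 144
x1_2 = 308
y1_2 = 224
x_3 = 60
y_3 = 132
x_4 = 28
y_4 = 112
r_4 = 20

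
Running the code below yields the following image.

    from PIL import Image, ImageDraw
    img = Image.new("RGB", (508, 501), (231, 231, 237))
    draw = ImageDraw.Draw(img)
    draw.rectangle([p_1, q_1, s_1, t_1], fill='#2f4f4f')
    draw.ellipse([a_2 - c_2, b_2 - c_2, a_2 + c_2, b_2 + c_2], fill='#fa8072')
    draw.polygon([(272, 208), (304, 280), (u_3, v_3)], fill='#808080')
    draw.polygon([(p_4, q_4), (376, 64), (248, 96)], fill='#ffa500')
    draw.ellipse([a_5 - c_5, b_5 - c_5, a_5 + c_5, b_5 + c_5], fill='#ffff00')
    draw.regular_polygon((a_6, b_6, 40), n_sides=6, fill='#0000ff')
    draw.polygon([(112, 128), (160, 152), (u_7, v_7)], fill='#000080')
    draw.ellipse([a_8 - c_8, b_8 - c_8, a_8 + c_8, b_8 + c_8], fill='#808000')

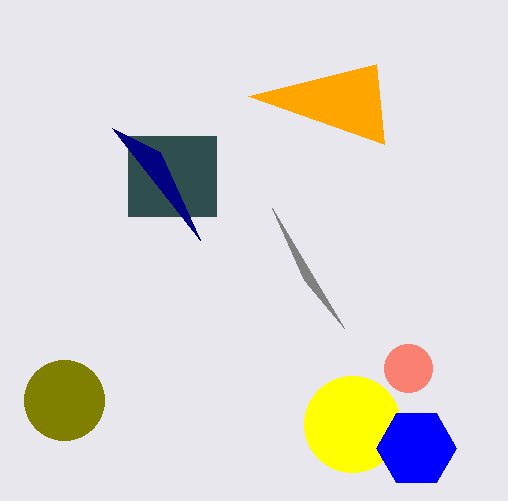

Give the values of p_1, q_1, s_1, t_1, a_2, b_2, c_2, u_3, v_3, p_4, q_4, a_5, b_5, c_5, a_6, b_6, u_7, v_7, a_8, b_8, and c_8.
p_1 = 128, q_1 = 136, s_1 = 216, t_1 = 216, a_2 = 408, b_2 = 368, c_2 = 24, u_3 = 344, v_3 = 328, p_4 = 384, q_4 = 144, a_5 = 352, b_5 = 424, c_5 = 48, a_6 = 416, b_6 = 448, u_7 = 200, v_7 = 240, a_8 = 64, b_8 = 400, c_8 = 40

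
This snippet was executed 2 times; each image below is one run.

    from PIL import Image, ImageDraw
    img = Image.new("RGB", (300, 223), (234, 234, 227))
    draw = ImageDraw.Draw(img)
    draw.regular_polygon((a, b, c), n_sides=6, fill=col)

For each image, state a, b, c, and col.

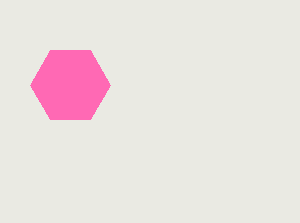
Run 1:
a = 70; b = 85; c = 40; col = 'hotpink'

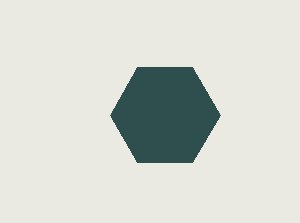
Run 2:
a = 165
b = 115
c = 55
col = 'darkslategray'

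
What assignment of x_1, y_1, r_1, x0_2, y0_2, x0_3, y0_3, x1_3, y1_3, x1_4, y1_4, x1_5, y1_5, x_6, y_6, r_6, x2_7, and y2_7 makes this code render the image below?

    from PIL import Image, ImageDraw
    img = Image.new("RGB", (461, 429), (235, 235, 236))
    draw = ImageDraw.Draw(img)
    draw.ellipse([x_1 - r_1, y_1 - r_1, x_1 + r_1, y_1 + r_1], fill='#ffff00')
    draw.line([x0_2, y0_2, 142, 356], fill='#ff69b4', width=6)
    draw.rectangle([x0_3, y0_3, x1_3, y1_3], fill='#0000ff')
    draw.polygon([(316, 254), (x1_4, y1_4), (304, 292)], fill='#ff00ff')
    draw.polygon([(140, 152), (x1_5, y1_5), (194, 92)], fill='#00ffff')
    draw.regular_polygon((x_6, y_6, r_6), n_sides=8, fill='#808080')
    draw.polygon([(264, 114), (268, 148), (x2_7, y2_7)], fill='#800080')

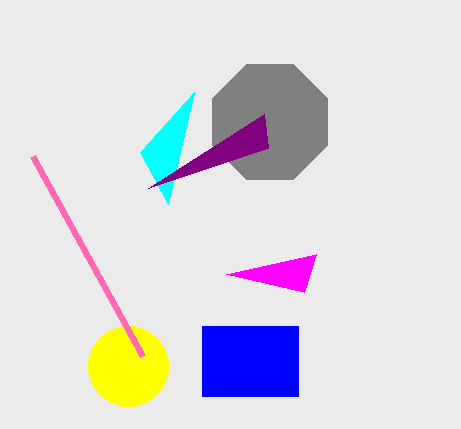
x_1 = 128, y_1 = 366, r_1 = 40, x0_2 = 32, y0_2 = 156, x0_3 = 202, y0_3 = 326, x1_3 = 298, y1_3 = 396, x1_4 = 226, y1_4 = 274, x1_5 = 168, y1_5 = 204, x_6 = 270, y_6 = 122, r_6 = 62, x2_7 = 148, y2_7 = 188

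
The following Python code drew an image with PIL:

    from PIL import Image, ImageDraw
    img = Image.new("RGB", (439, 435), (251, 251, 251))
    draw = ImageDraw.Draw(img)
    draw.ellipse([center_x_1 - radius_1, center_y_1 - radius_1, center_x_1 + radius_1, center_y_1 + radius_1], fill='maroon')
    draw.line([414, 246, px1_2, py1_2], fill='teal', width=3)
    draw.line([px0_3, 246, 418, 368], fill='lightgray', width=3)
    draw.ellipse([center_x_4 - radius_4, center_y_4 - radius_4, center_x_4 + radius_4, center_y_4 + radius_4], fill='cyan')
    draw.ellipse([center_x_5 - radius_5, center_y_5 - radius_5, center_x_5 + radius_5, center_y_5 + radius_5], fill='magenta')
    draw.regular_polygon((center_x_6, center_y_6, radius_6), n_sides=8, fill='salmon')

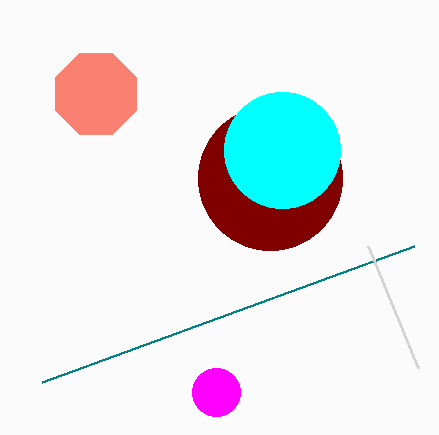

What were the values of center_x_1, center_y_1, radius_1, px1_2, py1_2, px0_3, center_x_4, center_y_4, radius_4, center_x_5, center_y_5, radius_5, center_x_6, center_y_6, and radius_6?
center_x_1 = 270; center_y_1 = 178; radius_1 = 72; px1_2 = 42; py1_2 = 382; px0_3 = 368; center_x_4 = 282; center_y_4 = 150; radius_4 = 58; center_x_5 = 216; center_y_5 = 392; radius_5 = 24; center_x_6 = 96; center_y_6 = 94; radius_6 = 44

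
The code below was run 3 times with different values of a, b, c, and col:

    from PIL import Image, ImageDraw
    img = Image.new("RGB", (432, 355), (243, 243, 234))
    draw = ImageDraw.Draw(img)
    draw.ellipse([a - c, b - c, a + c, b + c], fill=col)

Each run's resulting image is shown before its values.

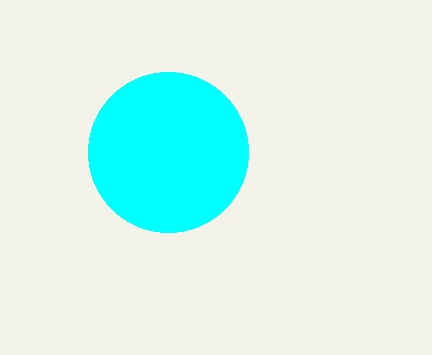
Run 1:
a = 168, b = 152, c = 80, col = 'cyan'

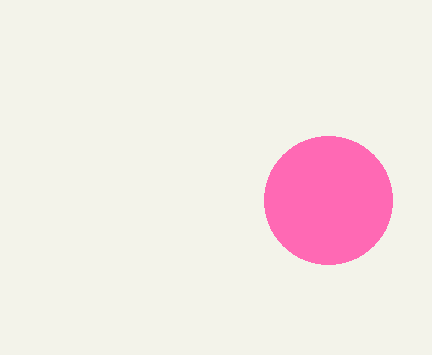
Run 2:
a = 328; b = 200; c = 64; col = 'hotpink'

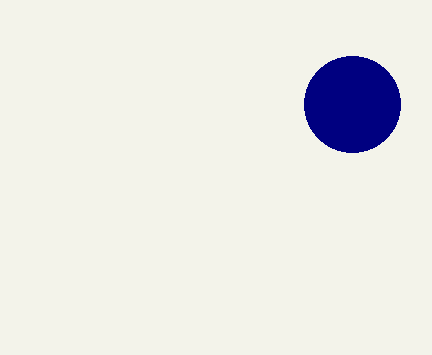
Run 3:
a = 352
b = 104
c = 48
col = 'navy'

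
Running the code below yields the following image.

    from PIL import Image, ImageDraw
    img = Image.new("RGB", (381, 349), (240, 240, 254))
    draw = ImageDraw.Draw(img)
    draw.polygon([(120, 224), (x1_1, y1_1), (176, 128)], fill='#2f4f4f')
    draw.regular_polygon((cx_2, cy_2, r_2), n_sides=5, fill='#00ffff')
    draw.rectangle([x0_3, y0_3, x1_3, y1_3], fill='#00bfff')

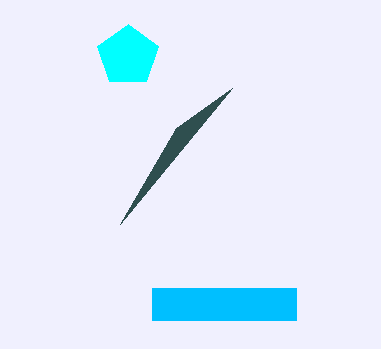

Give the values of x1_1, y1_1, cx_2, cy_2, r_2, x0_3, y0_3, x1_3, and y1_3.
x1_1 = 232, y1_1 = 88, cx_2 = 128, cy_2 = 56, r_2 = 32, x0_3 = 152, y0_3 = 288, x1_3 = 296, y1_3 = 320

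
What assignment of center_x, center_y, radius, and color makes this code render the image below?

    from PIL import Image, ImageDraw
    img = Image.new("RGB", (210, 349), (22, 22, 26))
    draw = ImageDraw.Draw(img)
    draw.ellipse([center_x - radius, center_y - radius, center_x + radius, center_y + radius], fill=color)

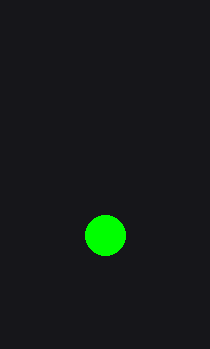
center_x = 105; center_y = 235; radius = 20; color = 'lime'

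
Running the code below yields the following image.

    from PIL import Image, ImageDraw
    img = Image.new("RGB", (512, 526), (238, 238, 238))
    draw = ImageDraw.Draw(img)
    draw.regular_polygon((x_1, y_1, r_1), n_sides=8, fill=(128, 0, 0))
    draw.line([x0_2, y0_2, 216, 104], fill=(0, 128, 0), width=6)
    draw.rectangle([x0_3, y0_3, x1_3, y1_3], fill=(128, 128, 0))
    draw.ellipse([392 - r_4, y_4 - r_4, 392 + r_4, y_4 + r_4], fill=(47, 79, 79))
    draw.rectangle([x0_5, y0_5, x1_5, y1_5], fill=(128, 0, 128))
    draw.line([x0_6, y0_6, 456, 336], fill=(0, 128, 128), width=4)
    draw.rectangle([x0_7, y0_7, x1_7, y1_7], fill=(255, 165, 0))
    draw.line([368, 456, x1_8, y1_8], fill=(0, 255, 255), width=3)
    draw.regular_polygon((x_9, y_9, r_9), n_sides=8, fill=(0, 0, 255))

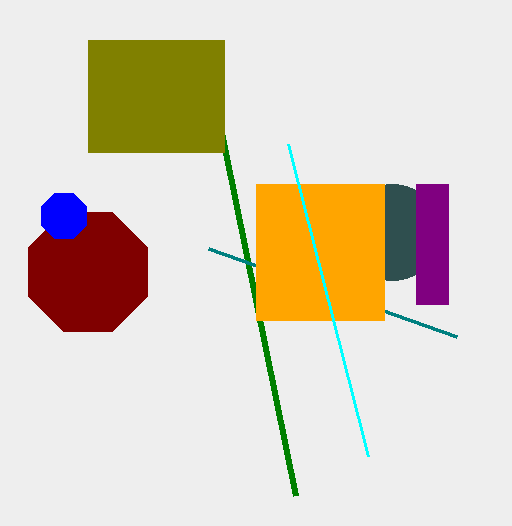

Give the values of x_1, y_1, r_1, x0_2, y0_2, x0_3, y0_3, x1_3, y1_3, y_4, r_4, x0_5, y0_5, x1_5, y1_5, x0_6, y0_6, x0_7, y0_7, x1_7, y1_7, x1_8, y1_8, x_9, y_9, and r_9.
x_1 = 88
y_1 = 272
r_1 = 64
x0_2 = 296
y0_2 = 496
x0_3 = 88
y0_3 = 40
x1_3 = 224
y1_3 = 152
y_4 = 232
r_4 = 48
x0_5 = 416
y0_5 = 184
x1_5 = 448
y1_5 = 304
x0_6 = 208
y0_6 = 248
x0_7 = 256
y0_7 = 184
x1_7 = 384
y1_7 = 320
x1_8 = 288
y1_8 = 144
x_9 = 64
y_9 = 216
r_9 = 24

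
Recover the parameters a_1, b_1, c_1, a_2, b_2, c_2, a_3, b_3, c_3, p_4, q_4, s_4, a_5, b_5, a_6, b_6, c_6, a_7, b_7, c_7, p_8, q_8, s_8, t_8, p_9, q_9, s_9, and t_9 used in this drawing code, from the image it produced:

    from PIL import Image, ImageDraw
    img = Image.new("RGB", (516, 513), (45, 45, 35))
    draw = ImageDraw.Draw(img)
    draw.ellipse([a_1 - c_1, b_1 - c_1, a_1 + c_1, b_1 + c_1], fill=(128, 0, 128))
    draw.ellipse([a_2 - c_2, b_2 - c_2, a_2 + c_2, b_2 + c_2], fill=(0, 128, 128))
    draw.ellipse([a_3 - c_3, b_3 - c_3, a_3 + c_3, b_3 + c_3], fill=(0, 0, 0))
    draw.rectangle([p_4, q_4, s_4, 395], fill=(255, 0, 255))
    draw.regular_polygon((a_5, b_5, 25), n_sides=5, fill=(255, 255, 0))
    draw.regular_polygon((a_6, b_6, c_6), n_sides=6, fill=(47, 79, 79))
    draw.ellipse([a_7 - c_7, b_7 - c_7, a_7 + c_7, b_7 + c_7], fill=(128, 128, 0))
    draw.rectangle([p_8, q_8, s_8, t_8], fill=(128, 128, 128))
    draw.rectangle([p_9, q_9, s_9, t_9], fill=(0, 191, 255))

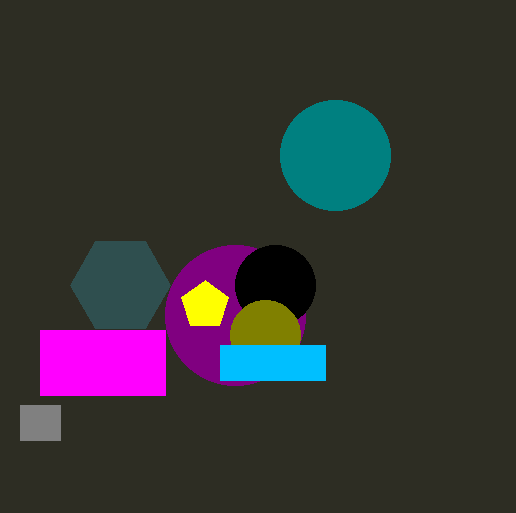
a_1 = 235; b_1 = 315; c_1 = 70; a_2 = 335; b_2 = 155; c_2 = 55; a_3 = 275; b_3 = 285; c_3 = 40; p_4 = 40; q_4 = 330; s_4 = 165; a_5 = 205; b_5 = 305; a_6 = 120; b_6 = 285; c_6 = 50; a_7 = 265; b_7 = 335; c_7 = 35; p_8 = 20; q_8 = 405; s_8 = 60; t_8 = 440; p_9 = 220; q_9 = 345; s_9 = 325; t_9 = 380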